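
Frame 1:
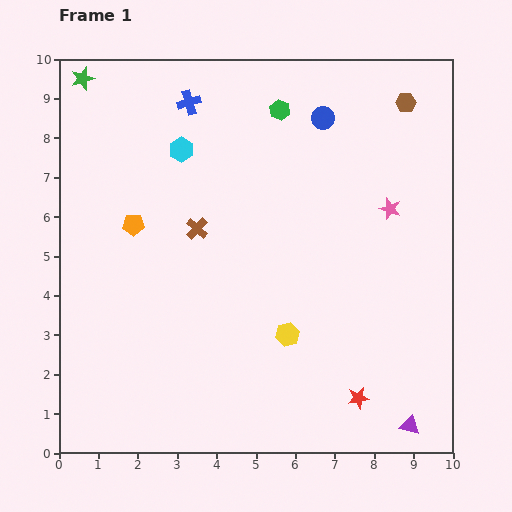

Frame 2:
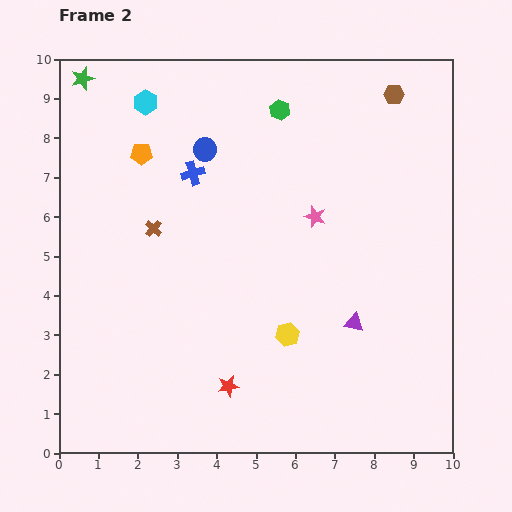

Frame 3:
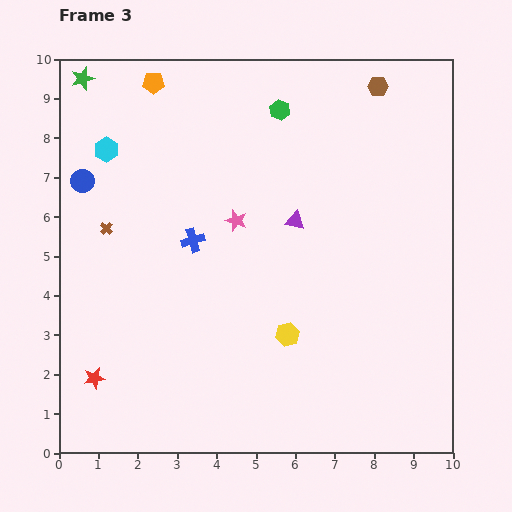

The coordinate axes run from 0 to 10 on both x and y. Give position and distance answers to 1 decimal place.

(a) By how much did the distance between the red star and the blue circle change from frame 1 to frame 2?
-1.2

Distance in frame 1: 7.2. Distance in frame 2: 6.0.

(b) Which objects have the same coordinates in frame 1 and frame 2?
the green star, the yellow hexagon, the green hexagon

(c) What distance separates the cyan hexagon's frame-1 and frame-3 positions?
1.9

The cyan hexagon moved from (3.1, 7.7) to (1.2, 7.7), a distance of √(1.9² + 0.0²) ≈ 1.9.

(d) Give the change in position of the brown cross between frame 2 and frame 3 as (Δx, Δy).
(-1.2, 0.0)

The brown cross was at (2.4, 5.7) in frame 2 and (1.2, 5.7) in frame 3.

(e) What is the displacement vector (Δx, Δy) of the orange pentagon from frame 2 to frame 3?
(0.3, 1.8)

The orange pentagon was at (2.1, 7.6) in frame 2 and (2.4, 9.4) in frame 3.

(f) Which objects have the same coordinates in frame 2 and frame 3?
the green star, the yellow hexagon, the green hexagon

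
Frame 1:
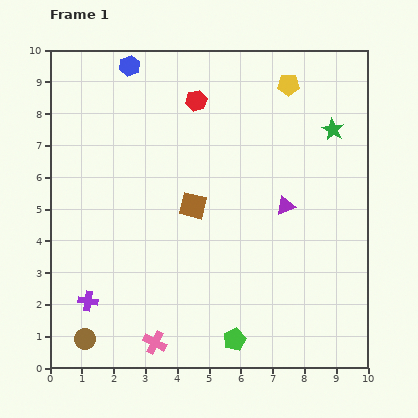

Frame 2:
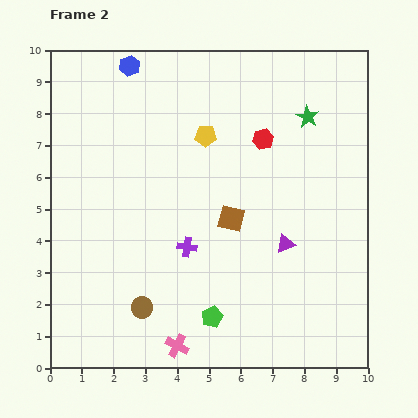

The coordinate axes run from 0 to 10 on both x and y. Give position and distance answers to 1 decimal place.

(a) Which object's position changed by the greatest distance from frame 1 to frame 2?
the purple cross

(moved 3.5; next 3.1)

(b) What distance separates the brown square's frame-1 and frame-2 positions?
1.3

The brown square moved from (4.5, 5.1) to (5.7, 4.7), a distance of √(1.2² + 0.4²) ≈ 1.3.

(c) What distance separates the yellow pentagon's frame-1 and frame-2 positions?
3.1

The yellow pentagon moved from (7.5, 8.9) to (4.9, 7.3), a distance of √(2.6² + 1.6²) ≈ 3.1.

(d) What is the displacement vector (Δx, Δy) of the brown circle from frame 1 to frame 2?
(1.8, 1.0)

The brown circle was at (1.1, 0.9) in frame 1 and (2.9, 1.9) in frame 2.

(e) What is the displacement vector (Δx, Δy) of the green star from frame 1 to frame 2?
(-0.8, 0.4)

The green star was at (8.9, 7.5) in frame 1 and (8.1, 7.9) in frame 2.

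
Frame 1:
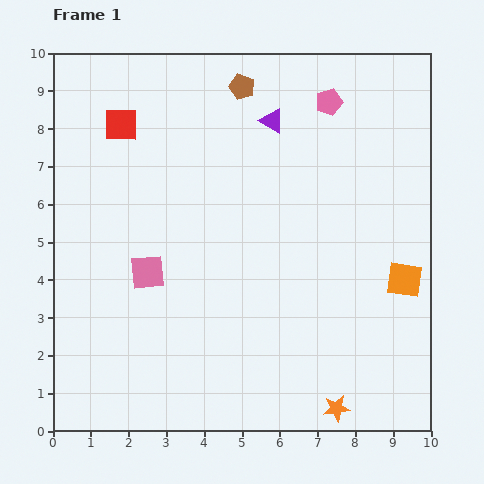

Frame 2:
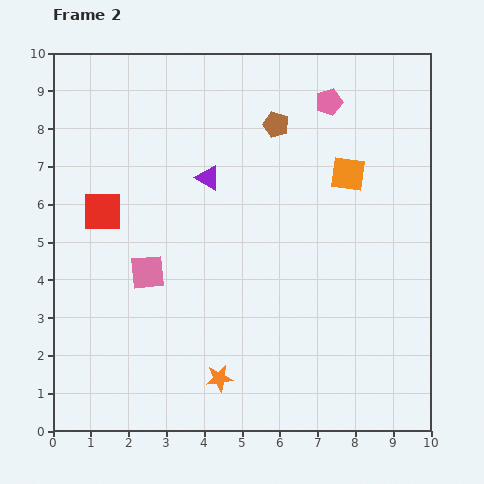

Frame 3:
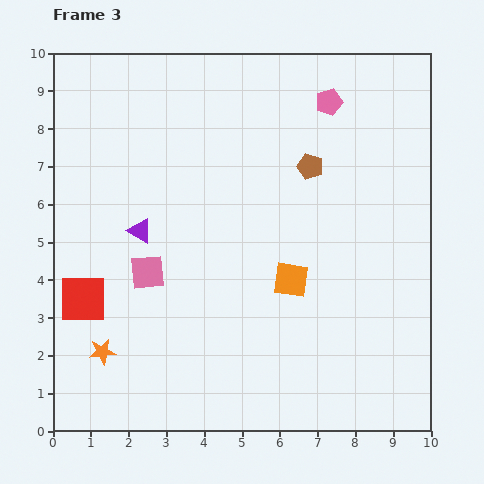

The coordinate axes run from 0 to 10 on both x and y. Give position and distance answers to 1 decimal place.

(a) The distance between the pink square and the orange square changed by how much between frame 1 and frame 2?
-0.9

Distance in frame 1: 6.8. Distance in frame 2: 5.9.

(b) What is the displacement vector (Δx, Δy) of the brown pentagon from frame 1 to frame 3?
(1.8, -2.1)

The brown pentagon was at (5.0, 9.1) in frame 1 and (6.8, 7.0) in frame 3.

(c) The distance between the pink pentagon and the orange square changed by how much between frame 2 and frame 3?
+2.8

Distance in frame 2: 2.0. Distance in frame 3: 4.8.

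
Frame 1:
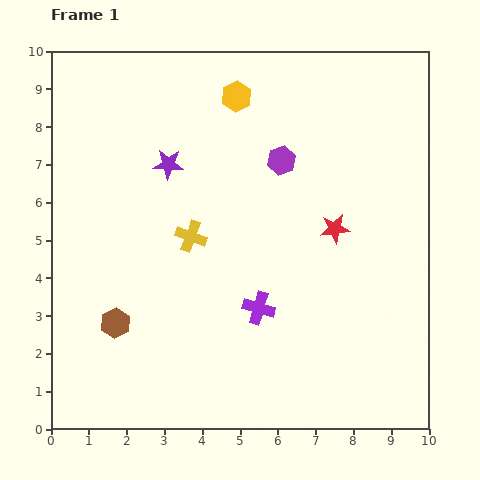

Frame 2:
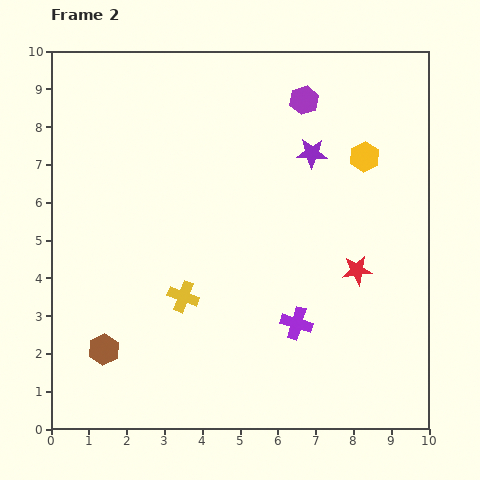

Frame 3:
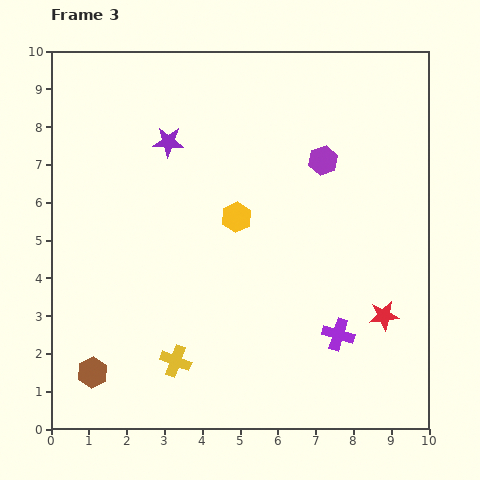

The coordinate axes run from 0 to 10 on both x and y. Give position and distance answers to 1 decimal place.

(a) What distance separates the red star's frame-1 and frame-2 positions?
1.3

The red star moved from (7.5, 5.3) to (8.1, 4.2), a distance of √(0.6² + 1.1²) ≈ 1.3.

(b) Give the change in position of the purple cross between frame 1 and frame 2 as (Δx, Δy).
(1.0, -0.4)

The purple cross was at (5.5, 3.2) in frame 1 and (6.5, 2.8) in frame 2.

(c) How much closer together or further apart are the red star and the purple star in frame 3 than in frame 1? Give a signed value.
+2.6

Distance in frame 1: 4.7. Distance in frame 3: 7.3.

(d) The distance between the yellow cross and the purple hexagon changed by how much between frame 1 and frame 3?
+3.5

Distance in frame 1: 3.1. Distance in frame 3: 6.6.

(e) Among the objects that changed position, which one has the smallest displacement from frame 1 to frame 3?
the purple star

(moved 0.6)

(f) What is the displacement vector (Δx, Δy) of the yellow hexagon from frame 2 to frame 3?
(-3.4, -1.6)

The yellow hexagon was at (8.3, 7.2) in frame 2 and (4.9, 5.6) in frame 3.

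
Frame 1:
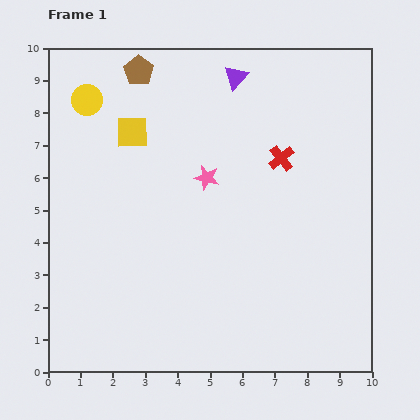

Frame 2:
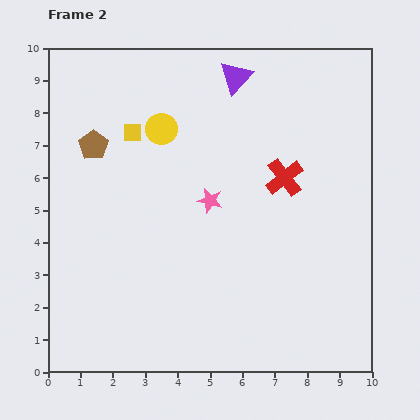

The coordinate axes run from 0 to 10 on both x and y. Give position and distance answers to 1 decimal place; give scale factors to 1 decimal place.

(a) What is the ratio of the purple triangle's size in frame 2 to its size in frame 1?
1.4×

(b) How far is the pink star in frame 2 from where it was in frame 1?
0.7

The pink star moved from (4.9, 6.0) to (5.0, 5.3), a distance of √(0.1² + 0.7²) ≈ 0.7.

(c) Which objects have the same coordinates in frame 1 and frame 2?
the yellow square, the purple triangle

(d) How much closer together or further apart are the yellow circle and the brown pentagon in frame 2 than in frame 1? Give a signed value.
+0.4

Distance in frame 1: 1.8. Distance in frame 2: 2.2.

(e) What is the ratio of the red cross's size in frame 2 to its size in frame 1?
1.4×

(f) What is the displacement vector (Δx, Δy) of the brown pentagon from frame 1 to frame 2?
(-1.4, -2.3)

The brown pentagon was at (2.8, 9.3) in frame 1 and (1.4, 7.0) in frame 2.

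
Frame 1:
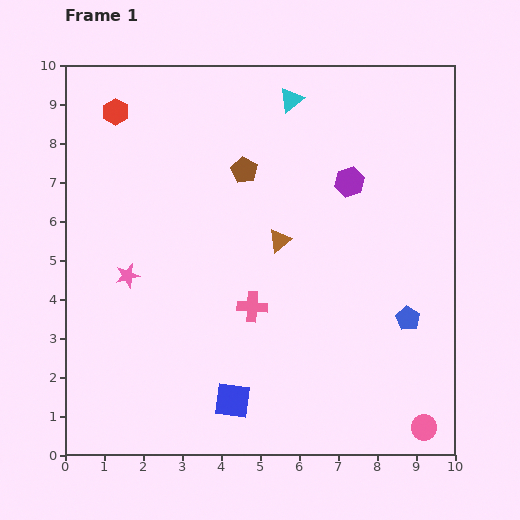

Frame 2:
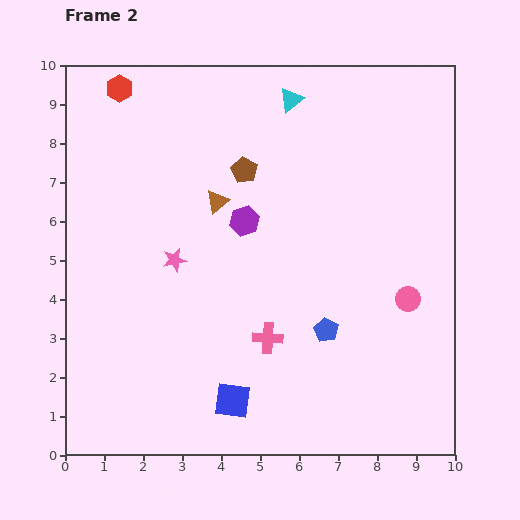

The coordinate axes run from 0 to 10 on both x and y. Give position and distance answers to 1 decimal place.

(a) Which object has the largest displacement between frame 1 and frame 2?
the pink circle

(moved 3.3; next 2.9)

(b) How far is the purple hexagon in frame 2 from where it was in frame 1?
2.9

The purple hexagon moved from (7.3, 7.0) to (4.6, 6.0), a distance of √(2.7² + 1.0²) ≈ 2.9.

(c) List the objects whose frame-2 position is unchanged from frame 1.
the brown pentagon, the blue square, the cyan triangle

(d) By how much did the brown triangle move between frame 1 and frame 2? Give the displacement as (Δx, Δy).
(-1.6, 1.0)

The brown triangle was at (5.5, 5.5) in frame 1 and (3.9, 6.5) in frame 2.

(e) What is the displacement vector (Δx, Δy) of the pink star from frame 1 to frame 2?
(1.2, 0.4)

The pink star was at (1.6, 4.6) in frame 1 and (2.8, 5.0) in frame 2.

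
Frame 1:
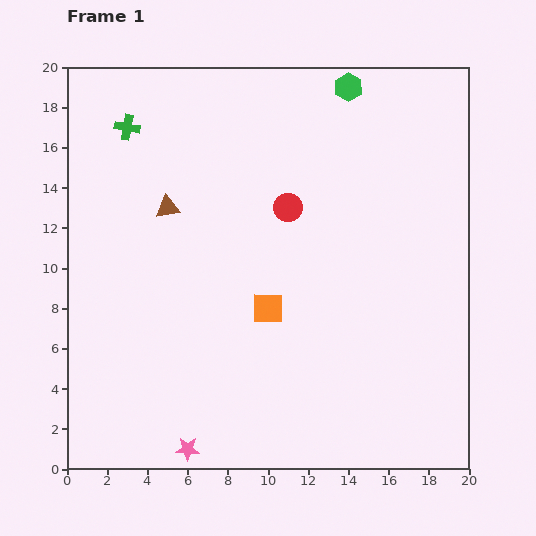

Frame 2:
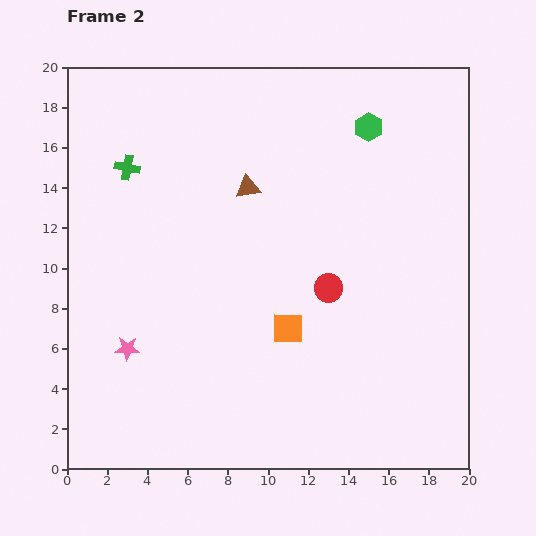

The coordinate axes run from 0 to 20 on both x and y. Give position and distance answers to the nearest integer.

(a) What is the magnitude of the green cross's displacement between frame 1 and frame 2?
2

The green cross moved from (3, 17) to (3, 15), a distance of √(0² + 2²) ≈ 2.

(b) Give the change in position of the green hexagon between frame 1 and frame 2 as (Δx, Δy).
(1, -2)

The green hexagon was at (14, 19) in frame 1 and (15, 17) in frame 2.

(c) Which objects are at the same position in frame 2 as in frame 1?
none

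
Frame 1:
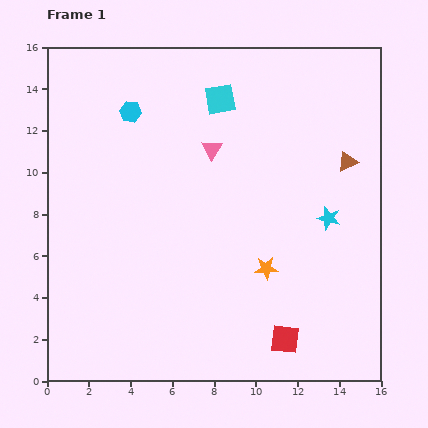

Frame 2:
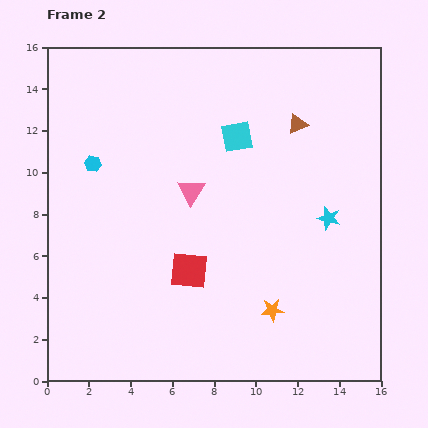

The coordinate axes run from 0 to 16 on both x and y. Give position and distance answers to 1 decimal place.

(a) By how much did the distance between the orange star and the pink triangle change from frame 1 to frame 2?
+0.6

Distance in frame 1: 6.3. Distance in frame 2: 6.9.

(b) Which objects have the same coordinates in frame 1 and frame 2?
the cyan star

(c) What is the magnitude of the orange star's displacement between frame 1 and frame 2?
2.0

The orange star moved from (10.5, 5.4) to (10.8, 3.4), a distance of √(0.3² + 2.0²) ≈ 2.0.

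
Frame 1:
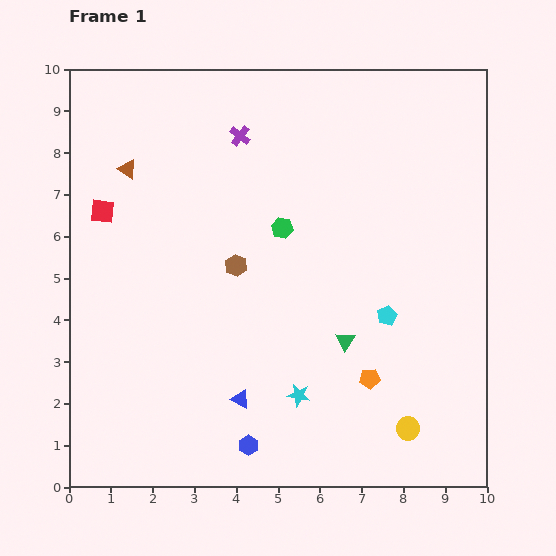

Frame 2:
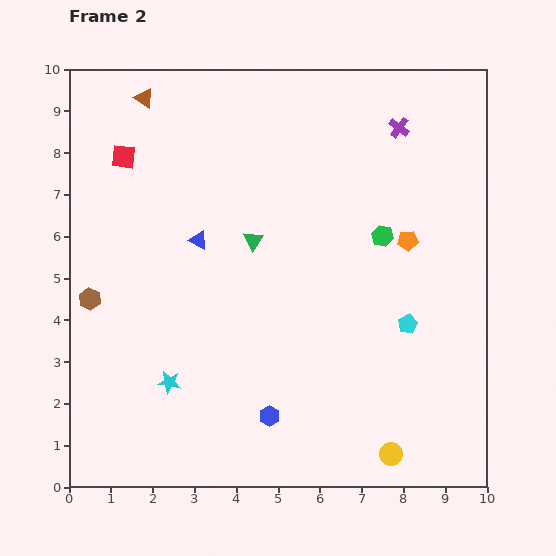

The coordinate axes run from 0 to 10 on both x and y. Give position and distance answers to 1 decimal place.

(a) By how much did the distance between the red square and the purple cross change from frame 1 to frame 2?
+2.8

Distance in frame 1: 3.8. Distance in frame 2: 6.6.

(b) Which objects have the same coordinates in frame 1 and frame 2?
none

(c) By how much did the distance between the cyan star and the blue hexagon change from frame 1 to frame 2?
+0.8

Distance in frame 1: 1.7. Distance in frame 2: 2.5.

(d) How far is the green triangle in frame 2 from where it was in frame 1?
3.3

The green triangle moved from (6.6, 3.5) to (4.4, 5.9), a distance of √(2.2² + 2.4²) ≈ 3.3.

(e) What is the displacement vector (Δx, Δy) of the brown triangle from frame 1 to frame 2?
(0.4, 1.7)

The brown triangle was at (1.4, 7.6) in frame 1 and (1.8, 9.3) in frame 2.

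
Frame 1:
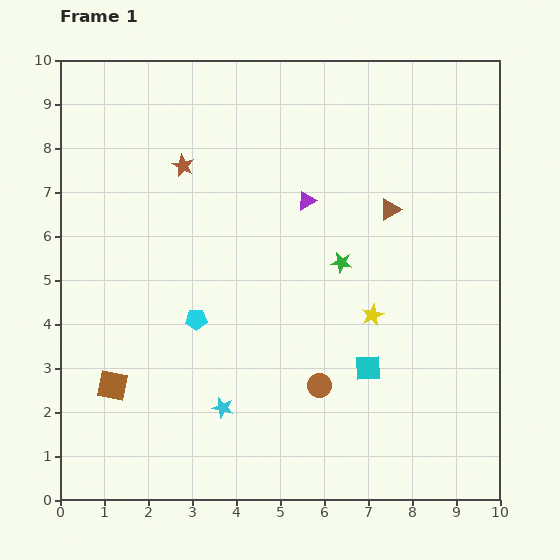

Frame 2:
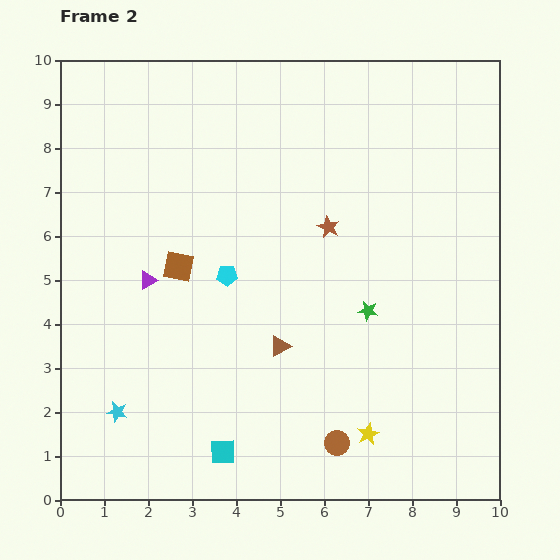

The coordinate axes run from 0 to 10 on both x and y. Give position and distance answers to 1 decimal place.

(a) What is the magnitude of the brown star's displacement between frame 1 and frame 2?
3.6

The brown star moved from (2.8, 7.6) to (6.1, 6.2), a distance of √(3.3² + 1.4²) ≈ 3.6.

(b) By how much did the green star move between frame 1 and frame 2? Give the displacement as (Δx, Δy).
(0.6, -1.1)

The green star was at (6.4, 5.4) in frame 1 and (7.0, 4.3) in frame 2.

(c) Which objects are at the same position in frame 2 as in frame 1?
none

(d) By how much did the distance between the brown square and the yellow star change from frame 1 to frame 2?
-0.4

Distance in frame 1: 6.1. Distance in frame 2: 5.7.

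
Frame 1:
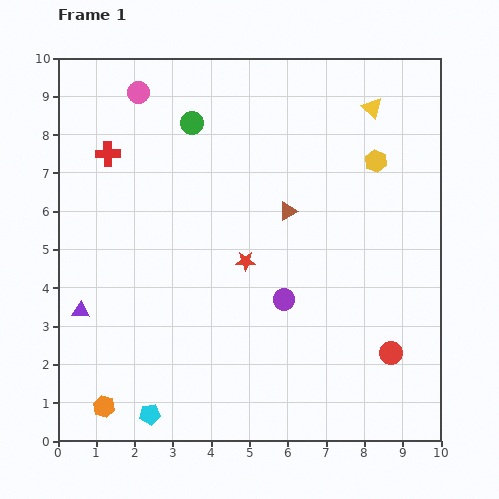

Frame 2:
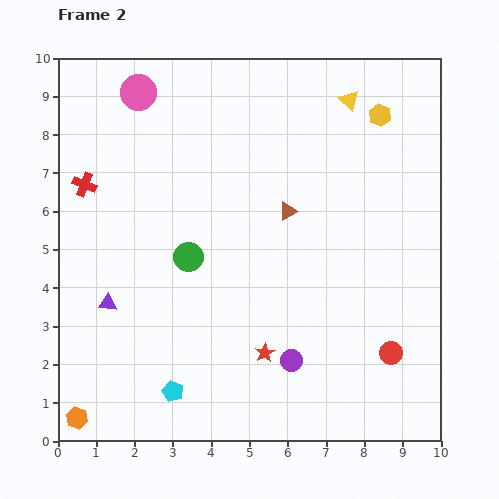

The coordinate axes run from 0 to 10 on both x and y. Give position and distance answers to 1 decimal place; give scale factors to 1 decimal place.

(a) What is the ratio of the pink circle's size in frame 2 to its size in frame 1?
1.7×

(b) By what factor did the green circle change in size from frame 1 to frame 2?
1.3×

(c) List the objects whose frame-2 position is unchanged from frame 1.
the brown triangle, the pink circle, the red circle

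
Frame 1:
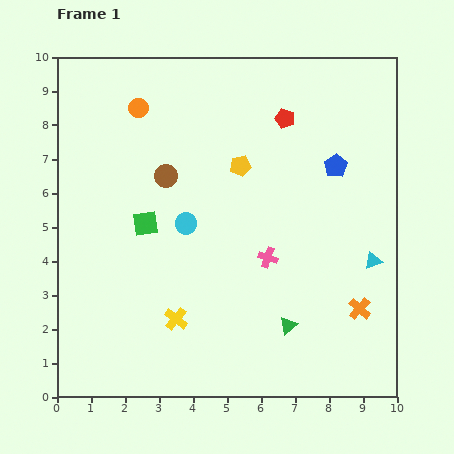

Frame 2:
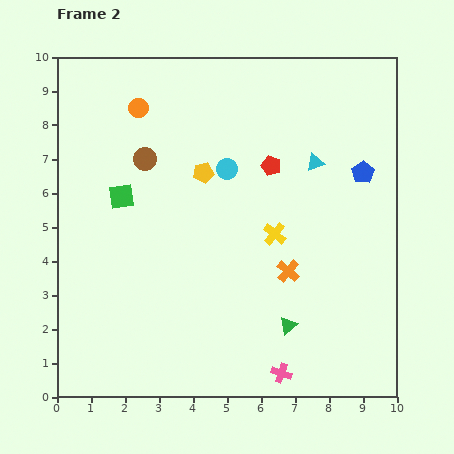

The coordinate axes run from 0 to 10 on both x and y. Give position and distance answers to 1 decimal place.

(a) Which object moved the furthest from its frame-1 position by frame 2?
the yellow cross

(moved 3.8; next 3.4)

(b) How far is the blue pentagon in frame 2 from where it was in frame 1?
0.8

The blue pentagon moved from (8.2, 6.8) to (9.0, 6.6), a distance of √(0.8² + 0.2²) ≈ 0.8.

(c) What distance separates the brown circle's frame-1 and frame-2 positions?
0.8

The brown circle moved from (3.2, 6.5) to (2.6, 7.0), a distance of √(0.6² + 0.5²) ≈ 0.8.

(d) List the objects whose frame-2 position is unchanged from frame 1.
the orange circle, the green triangle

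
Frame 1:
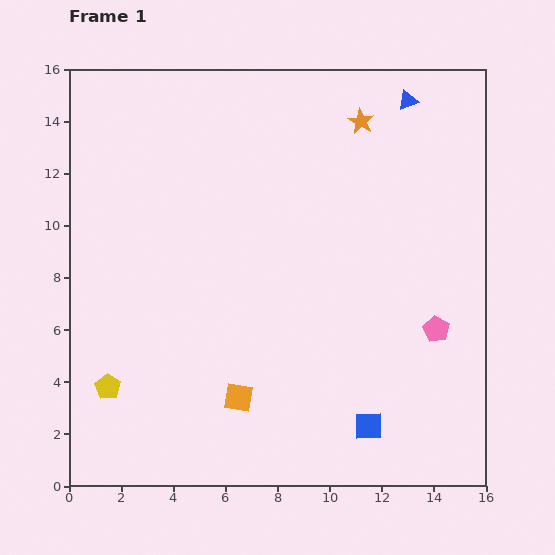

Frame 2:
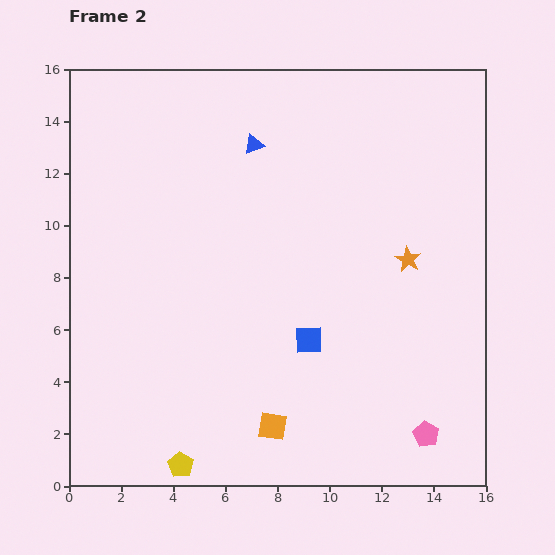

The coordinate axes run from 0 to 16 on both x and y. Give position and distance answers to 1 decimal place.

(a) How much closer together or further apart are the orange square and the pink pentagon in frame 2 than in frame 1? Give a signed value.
-2.1

Distance in frame 1: 8.0. Distance in frame 2: 5.9.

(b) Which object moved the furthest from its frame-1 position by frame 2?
the blue triangle

(moved 6.1; next 5.6)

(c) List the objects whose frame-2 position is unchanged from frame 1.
none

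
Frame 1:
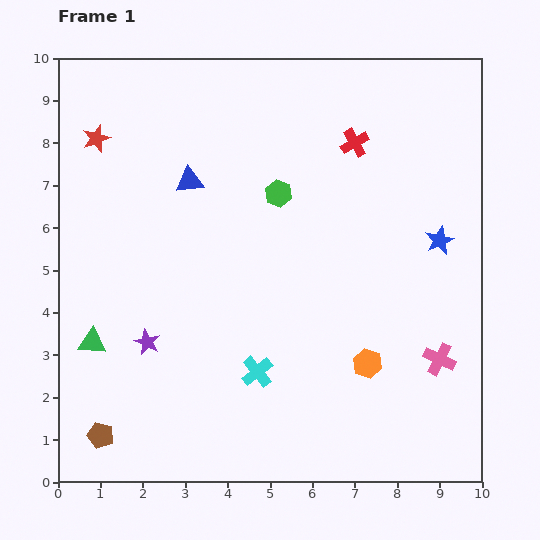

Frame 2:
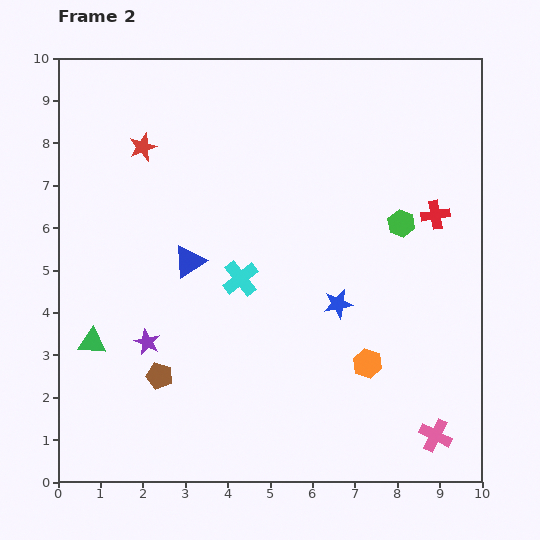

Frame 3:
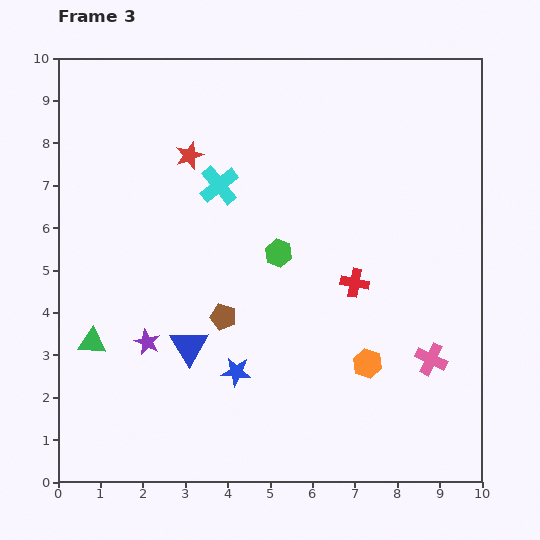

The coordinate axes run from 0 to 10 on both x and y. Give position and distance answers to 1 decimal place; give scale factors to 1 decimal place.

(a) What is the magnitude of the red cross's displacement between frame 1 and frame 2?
2.5

The red cross moved from (7.0, 8.0) to (8.9, 6.3), a distance of √(1.9² + 1.7²) ≈ 2.5.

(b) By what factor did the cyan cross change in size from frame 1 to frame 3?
1.3×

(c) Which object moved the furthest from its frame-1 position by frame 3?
the blue star

(moved 5.7; next 4.5)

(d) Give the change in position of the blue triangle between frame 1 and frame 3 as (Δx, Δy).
(0.0, -3.9)

The blue triangle was at (3.1, 7.1) in frame 1 and (3.1, 3.2) in frame 3.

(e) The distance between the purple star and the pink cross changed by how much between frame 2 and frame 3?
-0.4

Distance in frame 2: 7.1. Distance in frame 3: 6.7.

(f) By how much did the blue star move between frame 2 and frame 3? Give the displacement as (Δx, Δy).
(-2.4, -1.6)

The blue star was at (6.6, 4.2) in frame 2 and (4.2, 2.6) in frame 3.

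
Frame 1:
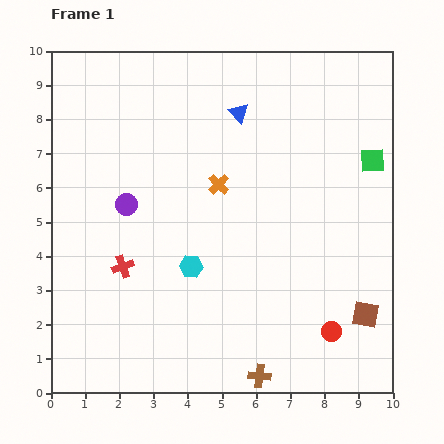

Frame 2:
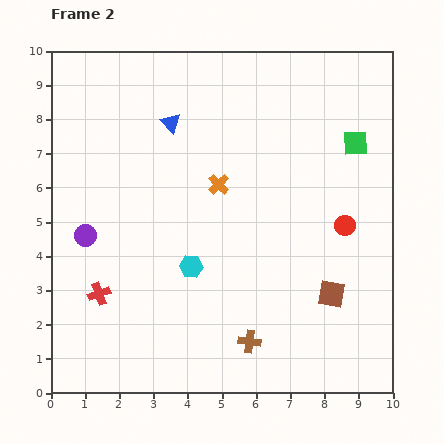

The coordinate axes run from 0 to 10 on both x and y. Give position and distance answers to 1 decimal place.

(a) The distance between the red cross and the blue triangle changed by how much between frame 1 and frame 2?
-0.2

Distance in frame 1: 5.6. Distance in frame 2: 5.4.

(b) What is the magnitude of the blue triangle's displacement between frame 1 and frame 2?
2.0

The blue triangle moved from (5.5, 8.2) to (3.5, 7.9), a distance of √(2.0² + 0.3²) ≈ 2.0.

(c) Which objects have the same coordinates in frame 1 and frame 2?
the orange cross, the cyan hexagon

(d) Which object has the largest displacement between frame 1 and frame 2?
the red circle

(moved 3.1; next 2.0)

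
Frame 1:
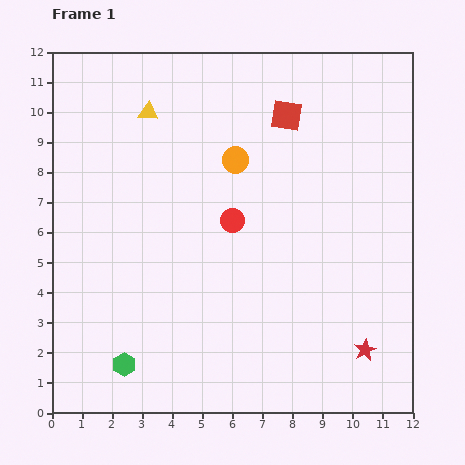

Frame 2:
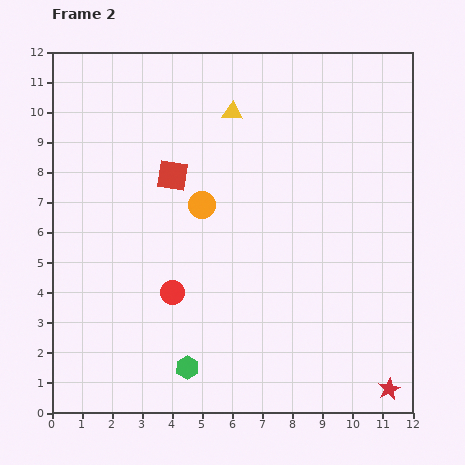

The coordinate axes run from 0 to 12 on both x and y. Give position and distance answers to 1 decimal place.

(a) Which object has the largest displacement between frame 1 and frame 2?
the red square

(moved 4.3; next 3.1)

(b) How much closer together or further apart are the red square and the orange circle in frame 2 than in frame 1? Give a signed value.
-0.9

Distance in frame 1: 2.3. Distance in frame 2: 1.4.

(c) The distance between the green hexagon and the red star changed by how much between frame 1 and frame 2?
-1.3

Distance in frame 1: 8.0. Distance in frame 2: 6.7.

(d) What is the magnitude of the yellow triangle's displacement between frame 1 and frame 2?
2.8

The yellow triangle moved from (3.2, 10.0) to (6.0, 10.0), a distance of √(2.8² + 0.0²) ≈ 2.8.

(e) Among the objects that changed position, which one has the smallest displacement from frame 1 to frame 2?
the red star

(moved 1.5)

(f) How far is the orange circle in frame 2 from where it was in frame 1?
1.9

The orange circle moved from (6.1, 8.4) to (5.0, 6.9), a distance of √(1.1² + 1.5²) ≈ 1.9.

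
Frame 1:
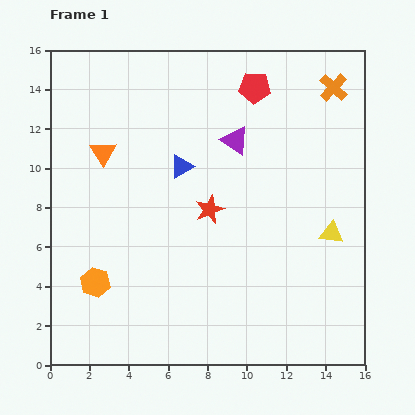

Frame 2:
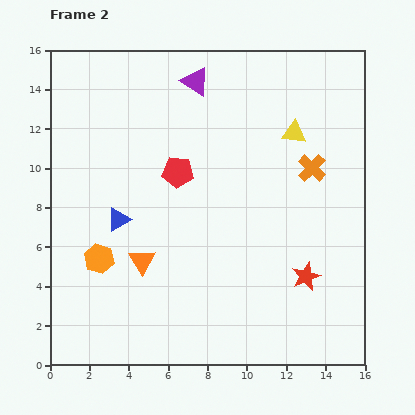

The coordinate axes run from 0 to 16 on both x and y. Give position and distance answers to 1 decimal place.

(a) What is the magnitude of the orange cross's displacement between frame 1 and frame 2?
4.2

The orange cross moved from (14.4, 14.1) to (13.3, 10.0), a distance of √(1.1² + 4.1²) ≈ 4.2.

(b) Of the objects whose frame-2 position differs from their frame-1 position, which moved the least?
the orange hexagon

(moved 1.2)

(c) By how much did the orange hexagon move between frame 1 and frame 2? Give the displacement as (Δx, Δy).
(0.2, 1.2)

The orange hexagon was at (2.3, 4.2) in frame 1 and (2.5, 5.4) in frame 2.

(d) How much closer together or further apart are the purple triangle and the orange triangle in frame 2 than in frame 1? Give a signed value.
+2.8

Distance in frame 1: 6.7. Distance in frame 2: 9.5.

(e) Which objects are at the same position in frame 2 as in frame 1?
none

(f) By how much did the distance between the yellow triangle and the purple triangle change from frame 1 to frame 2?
-1.2

Distance in frame 1: 6.8. Distance in frame 2: 5.6.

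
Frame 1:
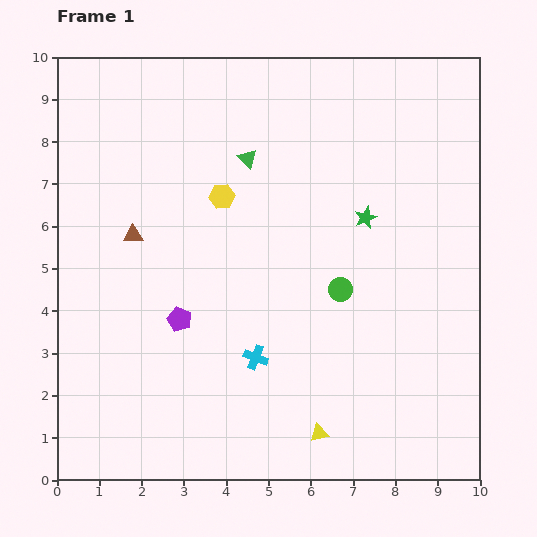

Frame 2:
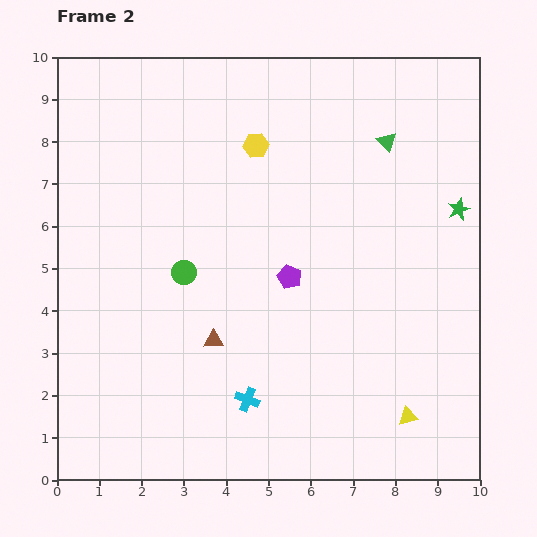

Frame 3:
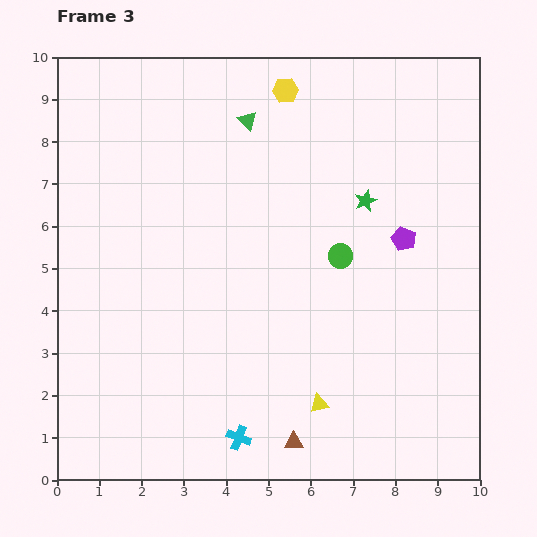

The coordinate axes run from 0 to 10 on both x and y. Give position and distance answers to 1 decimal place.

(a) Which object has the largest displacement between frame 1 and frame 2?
the green circle

(moved 3.7; next 3.3)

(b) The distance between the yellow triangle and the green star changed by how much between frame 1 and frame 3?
-0.3

Distance in frame 1: 5.2. Distance in frame 3: 4.9.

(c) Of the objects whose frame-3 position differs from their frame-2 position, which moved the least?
the cyan cross

(moved 0.9)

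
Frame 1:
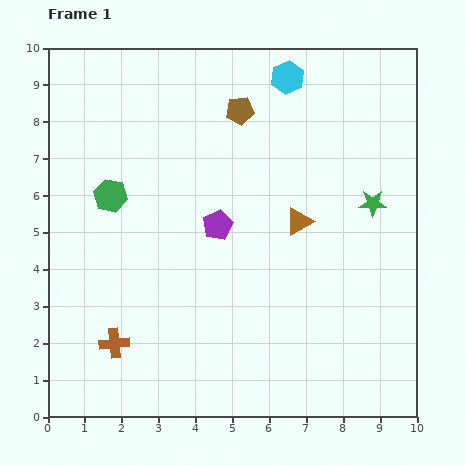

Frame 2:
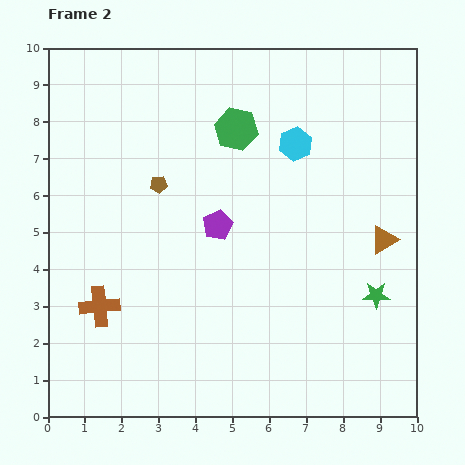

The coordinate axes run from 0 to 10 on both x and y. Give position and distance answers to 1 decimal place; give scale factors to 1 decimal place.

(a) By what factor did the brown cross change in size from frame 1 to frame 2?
1.4×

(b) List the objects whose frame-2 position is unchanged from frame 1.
the purple pentagon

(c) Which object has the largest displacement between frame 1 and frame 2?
the green hexagon

(moved 3.8; next 3.0)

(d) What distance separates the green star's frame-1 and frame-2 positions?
2.5

The green star moved from (8.8, 5.8) to (8.9, 3.3), a distance of √(0.1² + 2.5²) ≈ 2.5.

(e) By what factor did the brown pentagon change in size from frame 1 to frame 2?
0.6×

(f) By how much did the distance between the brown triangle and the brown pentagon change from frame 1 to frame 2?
+2.9

Distance in frame 1: 3.4. Distance in frame 2: 6.3.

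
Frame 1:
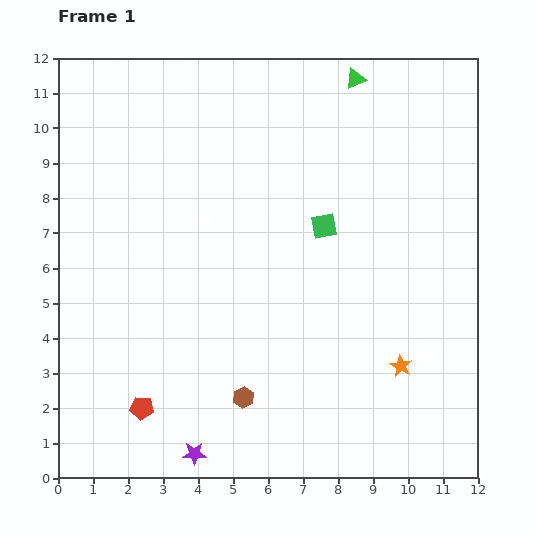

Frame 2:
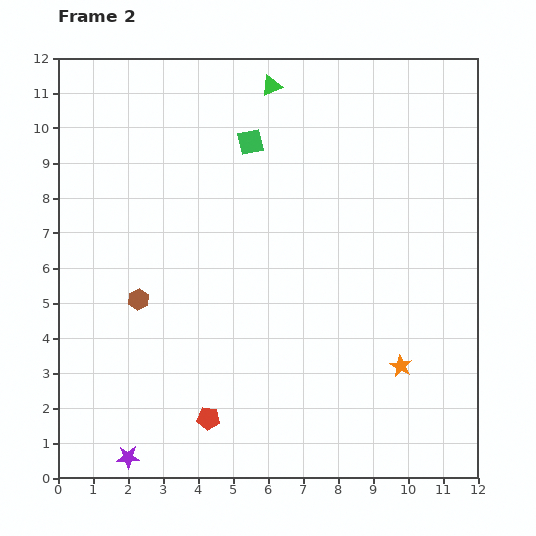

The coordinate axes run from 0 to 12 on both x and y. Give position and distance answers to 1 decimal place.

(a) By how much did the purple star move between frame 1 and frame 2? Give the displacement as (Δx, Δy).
(-1.9, -0.1)

The purple star was at (3.9, 0.7) in frame 1 and (2.0, 0.6) in frame 2.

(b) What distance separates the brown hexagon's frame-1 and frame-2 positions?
4.1

The brown hexagon moved from (5.3, 2.3) to (2.3, 5.1), a distance of √(3.0² + 2.8²) ≈ 4.1.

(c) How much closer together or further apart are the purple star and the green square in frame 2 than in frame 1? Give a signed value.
+2.2

Distance in frame 1: 7.5. Distance in frame 2: 9.7.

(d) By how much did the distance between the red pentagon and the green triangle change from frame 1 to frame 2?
-1.5

Distance in frame 1: 11.2. Distance in frame 2: 9.7.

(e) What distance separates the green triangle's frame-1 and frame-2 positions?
2.4

The green triangle moved from (8.5, 11.4) to (6.1, 11.2), a distance of √(2.4² + 0.2²) ≈ 2.4.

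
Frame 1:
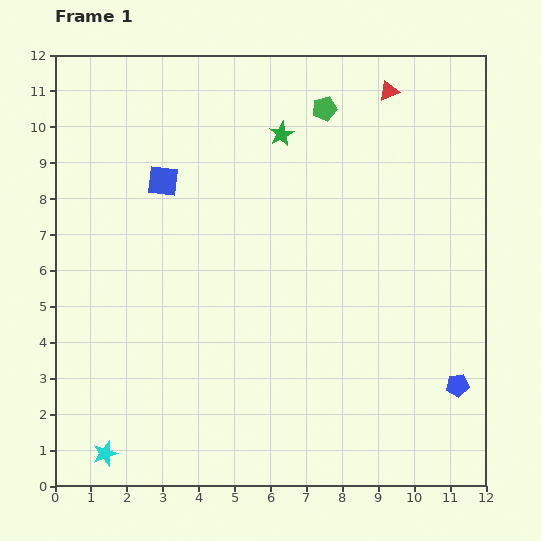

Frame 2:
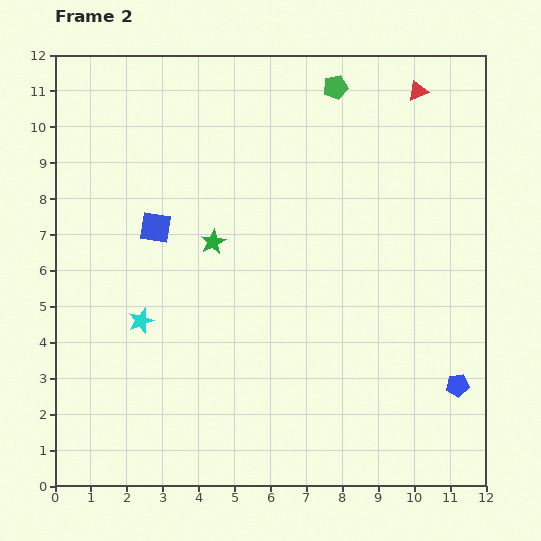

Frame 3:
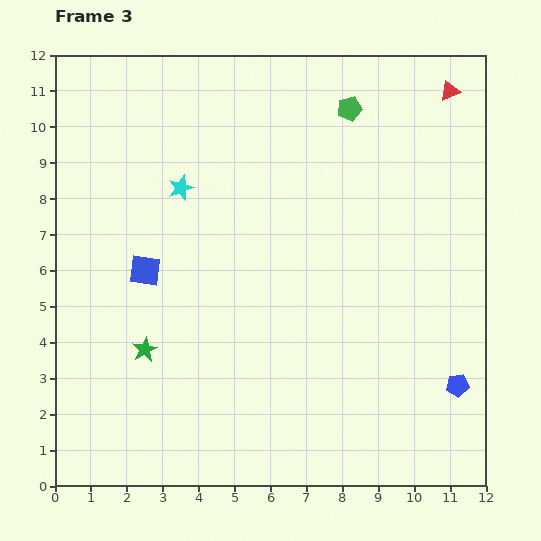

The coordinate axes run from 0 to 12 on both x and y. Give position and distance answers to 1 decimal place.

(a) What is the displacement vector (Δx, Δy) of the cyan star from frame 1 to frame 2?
(1.0, 3.7)

The cyan star was at (1.4, 0.9) in frame 1 and (2.4, 4.6) in frame 2.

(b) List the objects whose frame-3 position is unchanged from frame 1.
the blue pentagon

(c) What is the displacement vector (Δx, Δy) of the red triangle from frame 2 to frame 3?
(0.9, 0.0)

The red triangle was at (10.1, 11.0) in frame 2 and (11.0, 11.0) in frame 3.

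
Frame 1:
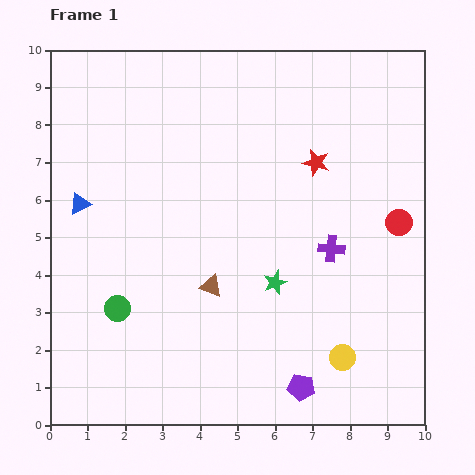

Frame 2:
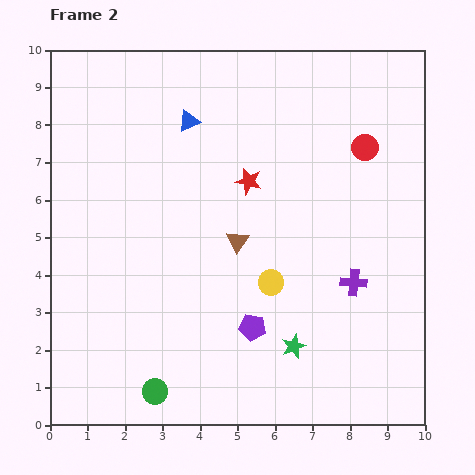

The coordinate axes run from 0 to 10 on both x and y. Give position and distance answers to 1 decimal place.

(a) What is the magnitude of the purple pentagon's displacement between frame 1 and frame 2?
2.1

The purple pentagon moved from (6.7, 1.0) to (5.4, 2.6), a distance of √(1.3² + 1.6²) ≈ 2.1.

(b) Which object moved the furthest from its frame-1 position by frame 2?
the blue triangle

(moved 3.6; next 2.8)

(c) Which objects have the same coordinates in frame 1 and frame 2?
none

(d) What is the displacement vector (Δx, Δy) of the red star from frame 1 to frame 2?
(-1.8, -0.5)

The red star was at (7.1, 7.0) in frame 1 and (5.3, 6.5) in frame 2.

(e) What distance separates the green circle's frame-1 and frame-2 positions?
2.4

The green circle moved from (1.8, 3.1) to (2.8, 0.9), a distance of √(1.0² + 2.2²) ≈ 2.4.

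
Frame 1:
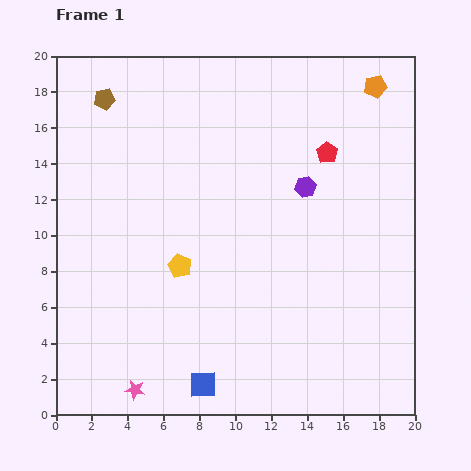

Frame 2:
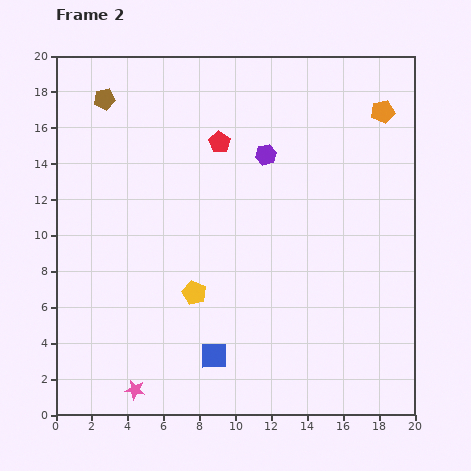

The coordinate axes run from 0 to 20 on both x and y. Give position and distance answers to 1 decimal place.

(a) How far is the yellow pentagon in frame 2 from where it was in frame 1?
1.7

The yellow pentagon moved from (6.9, 8.3) to (7.7, 6.8), a distance of √(0.8² + 1.5²) ≈ 1.7.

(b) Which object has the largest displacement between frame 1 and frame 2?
the red pentagon

(moved 6.0; next 2.8)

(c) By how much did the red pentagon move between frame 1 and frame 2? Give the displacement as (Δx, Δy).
(-6.0, 0.6)

The red pentagon was at (15.1, 14.6) in frame 1 and (9.1, 15.2) in frame 2.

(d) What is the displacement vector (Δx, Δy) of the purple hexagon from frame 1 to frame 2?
(-2.2, 1.8)

The purple hexagon was at (13.9, 12.7) in frame 1 and (11.7, 14.5) in frame 2.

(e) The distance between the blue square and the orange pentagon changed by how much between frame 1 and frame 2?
-2.7

Distance in frame 1: 19.2. Distance in frame 2: 16.5.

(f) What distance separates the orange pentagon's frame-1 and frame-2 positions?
1.5

The orange pentagon moved from (17.8, 18.3) to (18.2, 16.9), a distance of √(0.4² + 1.4²) ≈ 1.5.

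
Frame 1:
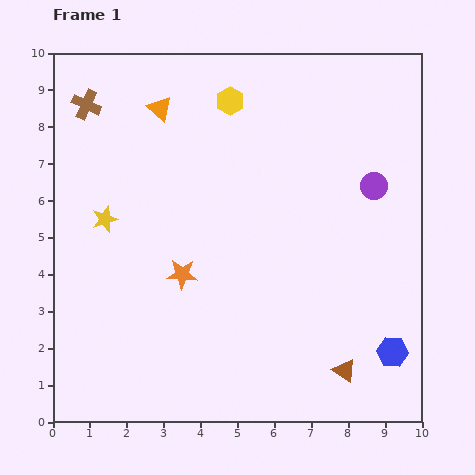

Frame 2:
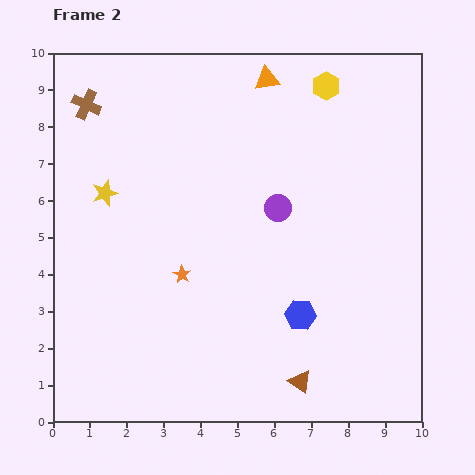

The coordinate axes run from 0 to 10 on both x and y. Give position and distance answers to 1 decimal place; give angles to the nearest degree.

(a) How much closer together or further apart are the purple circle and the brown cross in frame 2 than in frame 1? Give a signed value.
-2.2

Distance in frame 1: 8.1. Distance in frame 2: 5.9.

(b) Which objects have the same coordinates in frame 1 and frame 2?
the orange star, the brown cross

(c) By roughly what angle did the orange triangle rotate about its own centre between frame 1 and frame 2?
49° counter-clockwise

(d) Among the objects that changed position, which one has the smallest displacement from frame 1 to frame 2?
the yellow star

(moved 0.7)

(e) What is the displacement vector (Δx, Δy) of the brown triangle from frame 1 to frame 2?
(-1.2, -0.3)

The brown triangle was at (7.9, 1.4) in frame 1 and (6.7, 1.1) in frame 2.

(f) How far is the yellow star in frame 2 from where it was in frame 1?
0.7

The yellow star moved from (1.4, 5.5) to (1.4, 6.2), a distance of √(0.0² + 0.7²) ≈ 0.7.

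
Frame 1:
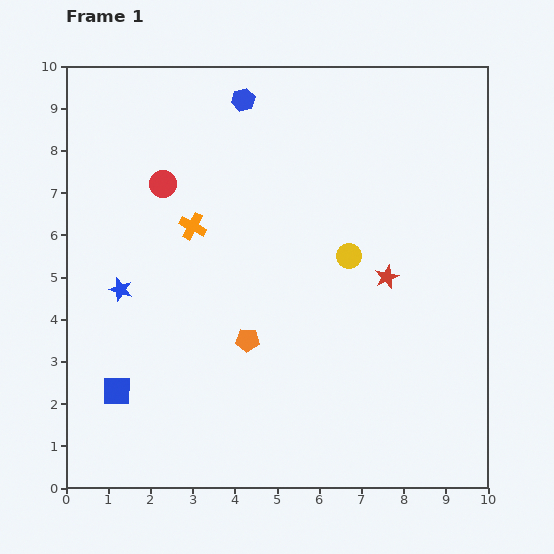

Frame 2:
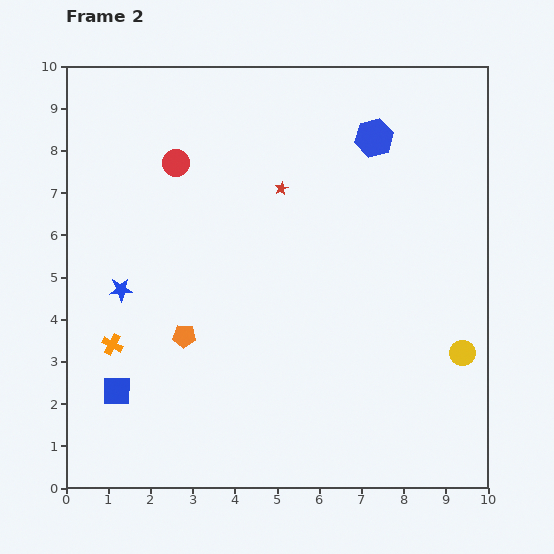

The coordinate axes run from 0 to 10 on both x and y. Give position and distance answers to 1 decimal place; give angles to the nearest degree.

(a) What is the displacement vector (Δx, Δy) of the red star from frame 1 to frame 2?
(-2.5, 2.1)

The red star was at (7.6, 5.0) in frame 1 and (5.1, 7.1) in frame 2.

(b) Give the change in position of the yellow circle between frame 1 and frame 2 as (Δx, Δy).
(2.7, -2.3)

The yellow circle was at (6.7, 5.5) in frame 1 and (9.4, 3.2) in frame 2.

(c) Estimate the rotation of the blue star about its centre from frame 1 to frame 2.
21° counter-clockwise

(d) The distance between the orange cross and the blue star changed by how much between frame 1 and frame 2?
-1.0

Distance in frame 1: 2.3. Distance in frame 2: 1.3.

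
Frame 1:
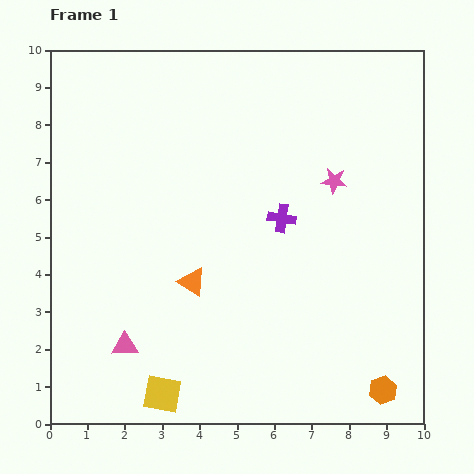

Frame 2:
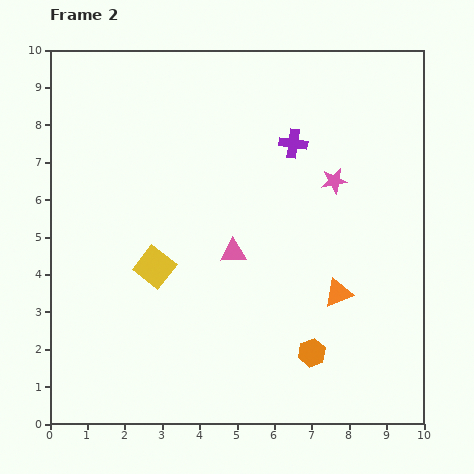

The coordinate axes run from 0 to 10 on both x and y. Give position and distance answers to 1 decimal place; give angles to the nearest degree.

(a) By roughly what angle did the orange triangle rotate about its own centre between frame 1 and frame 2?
53° counter-clockwise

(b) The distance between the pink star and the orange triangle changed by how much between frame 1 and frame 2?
-1.7

Distance in frame 1: 4.7. Distance in frame 2: 3.0.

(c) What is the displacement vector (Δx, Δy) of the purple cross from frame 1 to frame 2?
(0.3, 2.0)

The purple cross was at (6.2, 5.5) in frame 1 and (6.5, 7.5) in frame 2.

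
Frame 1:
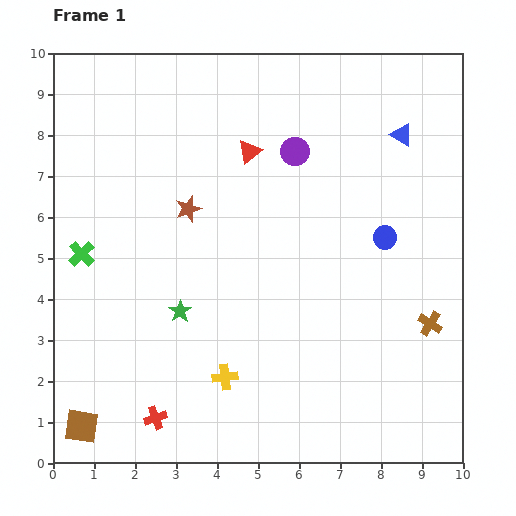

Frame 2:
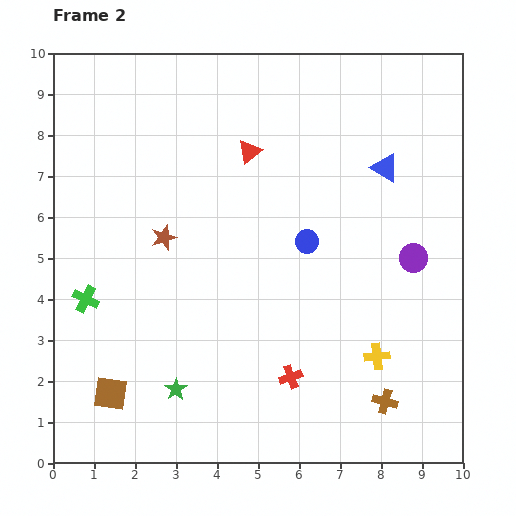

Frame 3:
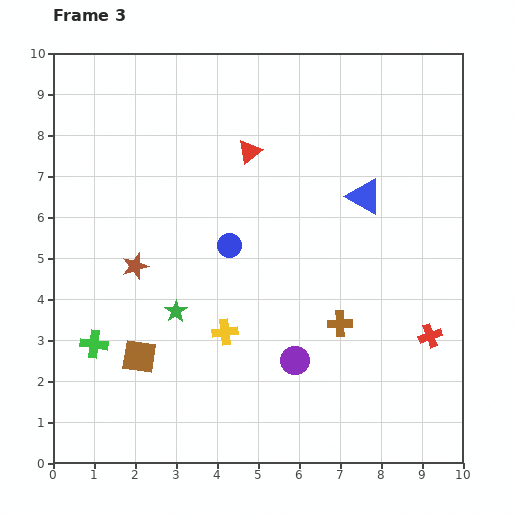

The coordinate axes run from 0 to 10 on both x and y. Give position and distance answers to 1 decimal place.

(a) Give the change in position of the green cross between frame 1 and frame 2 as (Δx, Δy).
(0.1, -1.1)

The green cross was at (0.7, 5.1) in frame 1 and (0.8, 4.0) in frame 2.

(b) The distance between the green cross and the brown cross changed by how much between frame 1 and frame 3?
-2.7

Distance in frame 1: 8.7. Distance in frame 3: 6.0.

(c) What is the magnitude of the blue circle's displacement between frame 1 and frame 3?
3.8

The blue circle moved from (8.1, 5.5) to (4.3, 5.3), a distance of √(3.8² + 0.2²) ≈ 3.8.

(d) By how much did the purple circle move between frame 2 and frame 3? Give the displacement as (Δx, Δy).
(-2.9, -2.5)

The purple circle was at (8.8, 5.0) in frame 2 and (5.9, 2.5) in frame 3.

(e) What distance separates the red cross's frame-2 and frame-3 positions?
3.5

The red cross moved from (5.8, 2.1) to (9.2, 3.1), a distance of √(3.4² + 1.0²) ≈ 3.5.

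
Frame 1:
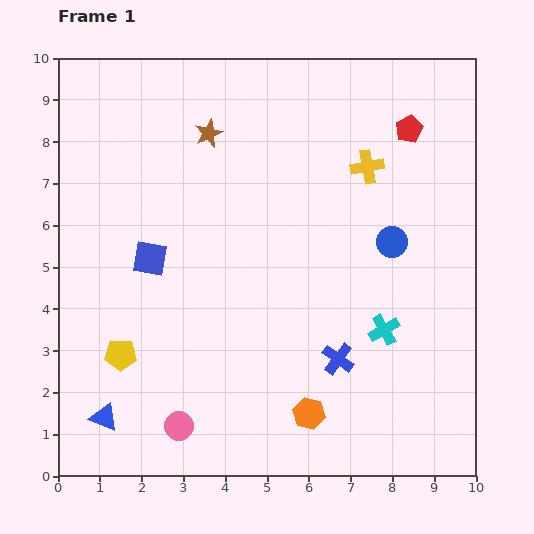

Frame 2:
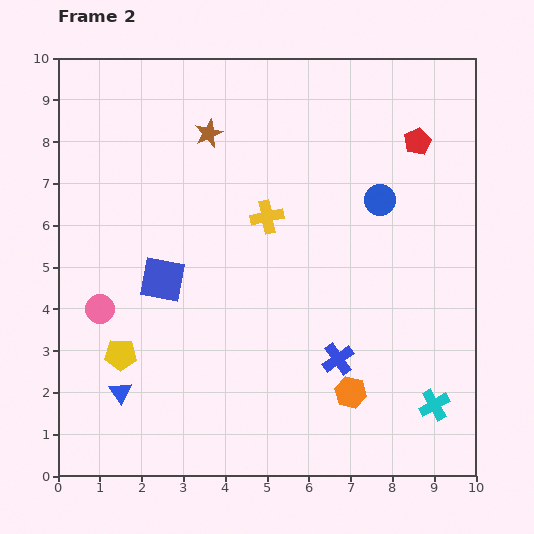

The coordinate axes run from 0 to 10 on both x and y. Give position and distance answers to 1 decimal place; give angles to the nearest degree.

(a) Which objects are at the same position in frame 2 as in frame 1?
the yellow pentagon, the brown star, the blue cross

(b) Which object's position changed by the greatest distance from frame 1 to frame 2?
the pink circle

(moved 3.4; next 2.7)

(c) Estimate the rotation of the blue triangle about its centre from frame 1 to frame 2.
33° clockwise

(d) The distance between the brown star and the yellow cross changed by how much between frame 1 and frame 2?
-1.5

Distance in frame 1: 3.9. Distance in frame 2: 2.4.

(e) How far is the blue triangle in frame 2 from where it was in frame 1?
0.7

The blue triangle moved from (1.1, 1.4) to (1.5, 2.0), a distance of √(0.4² + 0.6²) ≈ 0.7.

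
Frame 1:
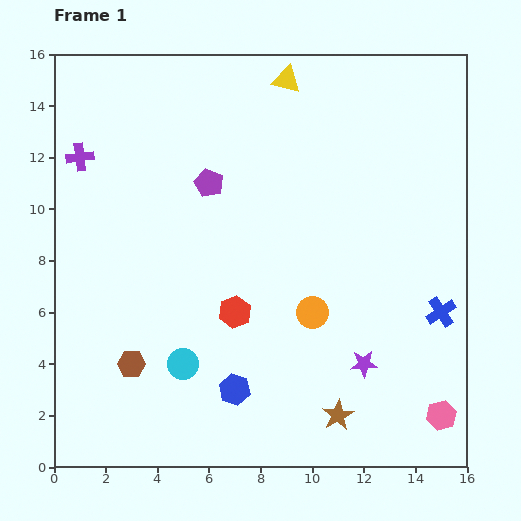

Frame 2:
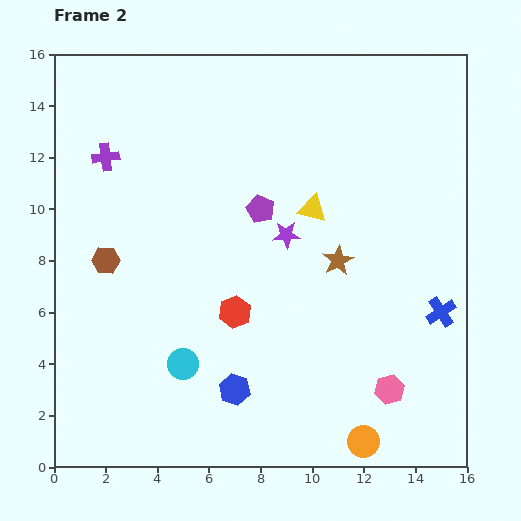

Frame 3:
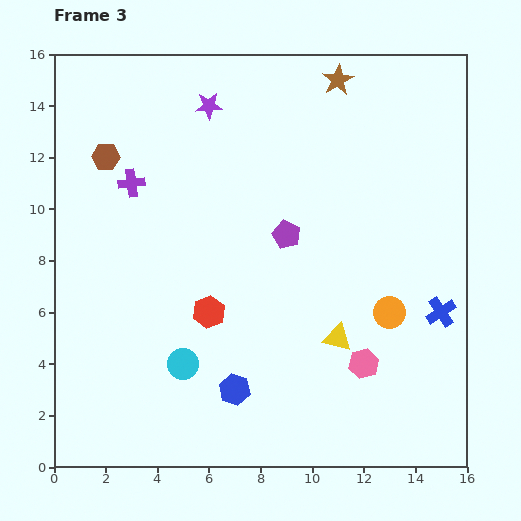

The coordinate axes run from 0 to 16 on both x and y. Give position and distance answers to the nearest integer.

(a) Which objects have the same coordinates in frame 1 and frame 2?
the blue hexagon, the cyan circle, the red hexagon, the blue cross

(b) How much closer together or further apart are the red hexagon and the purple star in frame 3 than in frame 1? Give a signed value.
+3

Distance in frame 1: 5. Distance in frame 3: 8.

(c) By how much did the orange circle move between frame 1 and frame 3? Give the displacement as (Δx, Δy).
(3, 0)

The orange circle was at (10, 6) in frame 1 and (13, 6) in frame 3.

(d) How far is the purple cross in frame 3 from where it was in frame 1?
2

The purple cross moved from (1, 12) to (3, 11), a distance of √(2² + 1²) ≈ 2.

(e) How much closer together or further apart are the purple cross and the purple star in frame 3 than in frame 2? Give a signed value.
-4

Distance in frame 2: 8. Distance in frame 3: 4.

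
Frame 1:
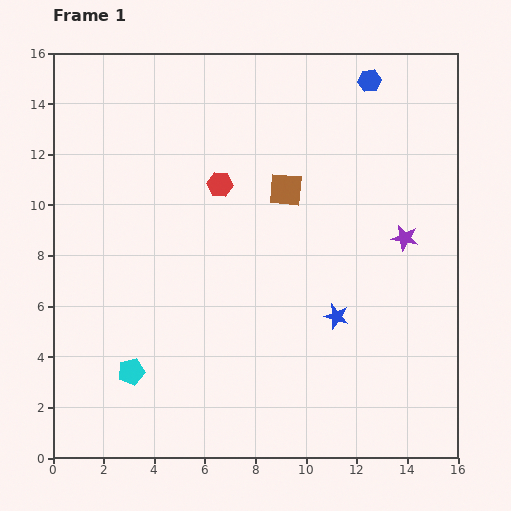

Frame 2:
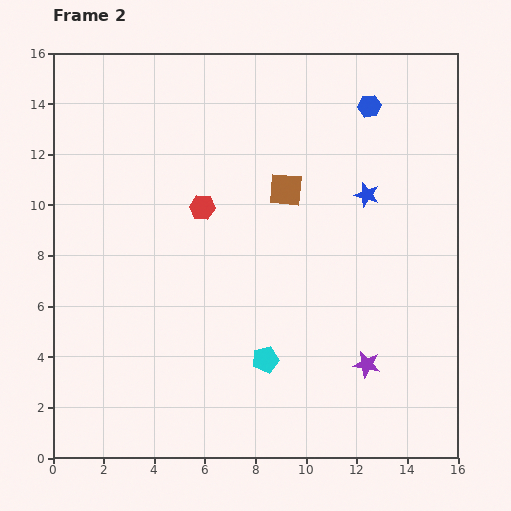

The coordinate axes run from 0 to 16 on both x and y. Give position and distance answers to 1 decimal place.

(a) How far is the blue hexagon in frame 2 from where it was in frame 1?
1.0

The blue hexagon moved from (12.5, 14.9) to (12.5, 13.9), a distance of √(0.0² + 1.0²) ≈ 1.0.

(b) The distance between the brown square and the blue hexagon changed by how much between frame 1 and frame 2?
-0.7

Distance in frame 1: 5.4. Distance in frame 2: 4.7.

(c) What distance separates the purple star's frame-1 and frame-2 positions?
5.2

The purple star moved from (13.9, 8.7) to (12.4, 3.7), a distance of √(1.5² + 5.0²) ≈ 5.2.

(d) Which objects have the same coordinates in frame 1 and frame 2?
the brown square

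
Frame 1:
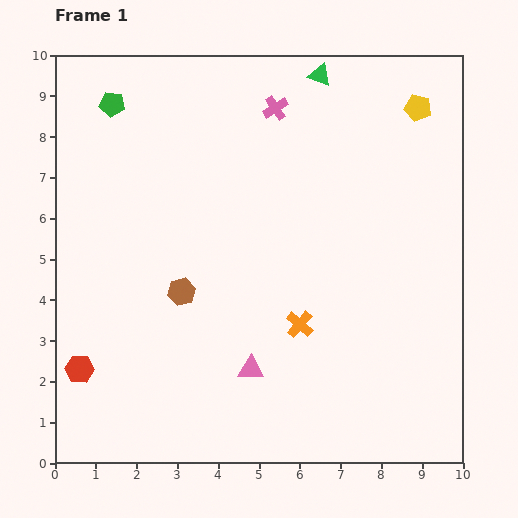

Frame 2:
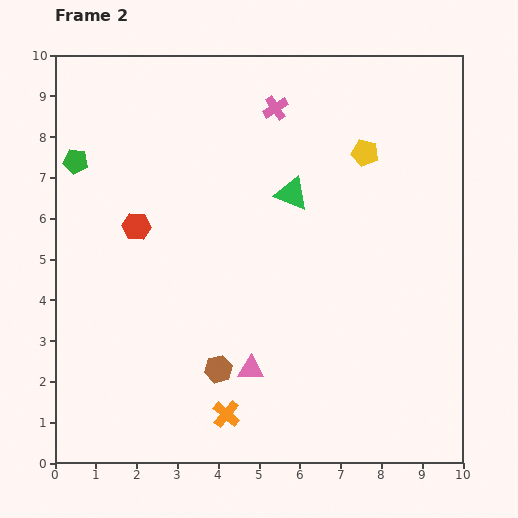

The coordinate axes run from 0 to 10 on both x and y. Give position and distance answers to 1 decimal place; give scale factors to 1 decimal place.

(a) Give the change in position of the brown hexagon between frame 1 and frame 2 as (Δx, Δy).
(0.9, -1.9)

The brown hexagon was at (3.1, 4.2) in frame 1 and (4.0, 2.3) in frame 2.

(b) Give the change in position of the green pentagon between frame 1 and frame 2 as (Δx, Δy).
(-0.9, -1.4)

The green pentagon was at (1.4, 8.8) in frame 1 and (0.5, 7.4) in frame 2.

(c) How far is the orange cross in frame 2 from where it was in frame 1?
2.8

The orange cross moved from (6.0, 3.4) to (4.2, 1.2), a distance of √(1.8² + 2.2²) ≈ 2.8.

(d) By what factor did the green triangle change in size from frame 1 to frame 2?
1.5×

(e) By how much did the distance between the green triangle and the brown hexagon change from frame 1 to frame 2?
-1.6

Distance in frame 1: 6.3. Distance in frame 2: 4.7.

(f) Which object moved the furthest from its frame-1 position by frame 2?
the red hexagon

(moved 3.8; next 3.0)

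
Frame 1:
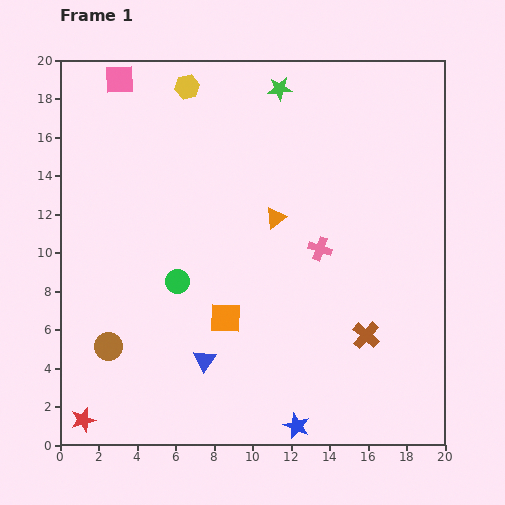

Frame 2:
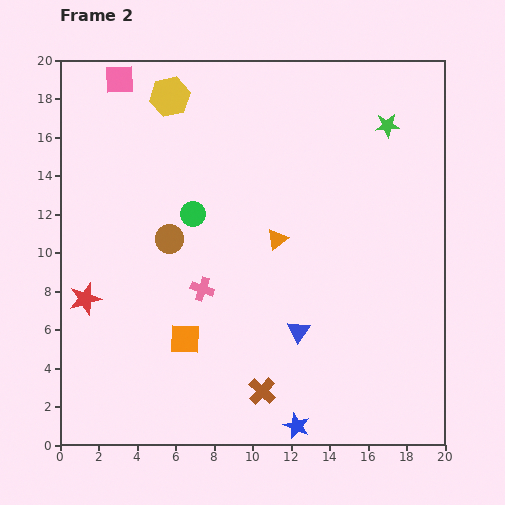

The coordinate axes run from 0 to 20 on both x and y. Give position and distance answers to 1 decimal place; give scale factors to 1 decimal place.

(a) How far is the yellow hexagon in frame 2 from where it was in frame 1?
1.0

The yellow hexagon moved from (6.6, 18.6) to (5.7, 18.1), a distance of √(0.9² + 0.5²) ≈ 1.0.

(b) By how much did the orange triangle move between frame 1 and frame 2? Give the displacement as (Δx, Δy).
(0.1, -1.1)

The orange triangle was at (11.2, 11.8) in frame 1 and (11.3, 10.7) in frame 2.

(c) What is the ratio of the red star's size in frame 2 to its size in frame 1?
1.3×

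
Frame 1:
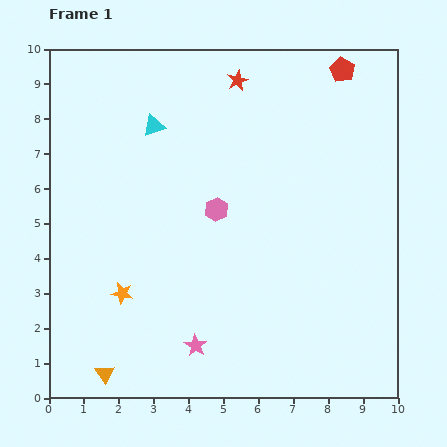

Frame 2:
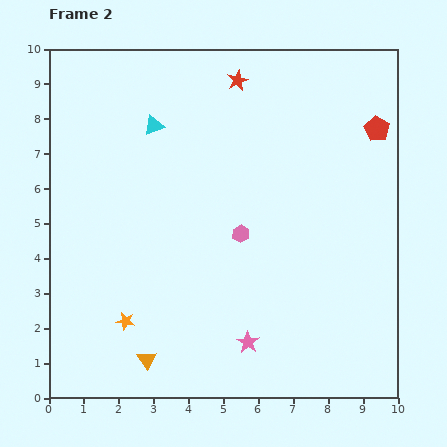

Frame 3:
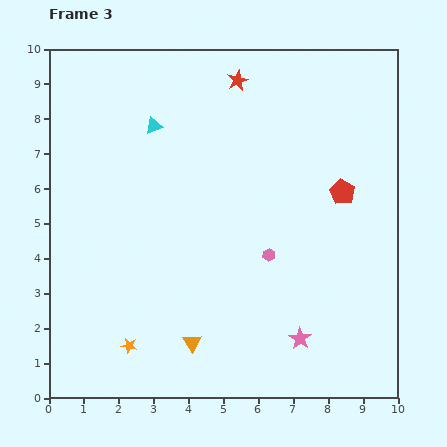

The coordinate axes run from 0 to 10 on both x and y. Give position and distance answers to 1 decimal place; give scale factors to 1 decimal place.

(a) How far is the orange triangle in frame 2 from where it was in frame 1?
1.3

The orange triangle moved from (1.6, 0.7) to (2.8, 1.1), a distance of √(1.2² + 0.4²) ≈ 1.3.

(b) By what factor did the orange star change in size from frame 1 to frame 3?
0.7×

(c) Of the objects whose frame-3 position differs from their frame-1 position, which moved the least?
the orange star

(moved 1.5)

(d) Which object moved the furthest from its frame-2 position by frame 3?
the red pentagon

(moved 2.1; next 1.5)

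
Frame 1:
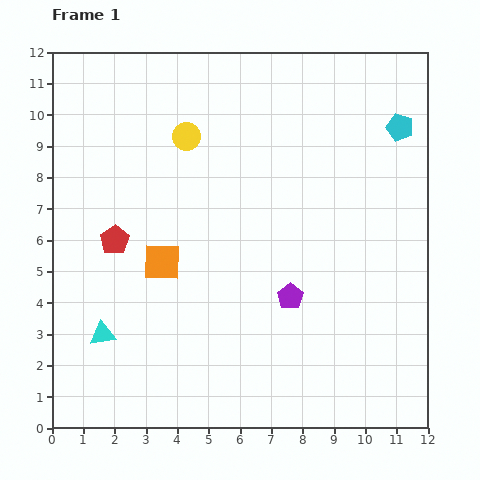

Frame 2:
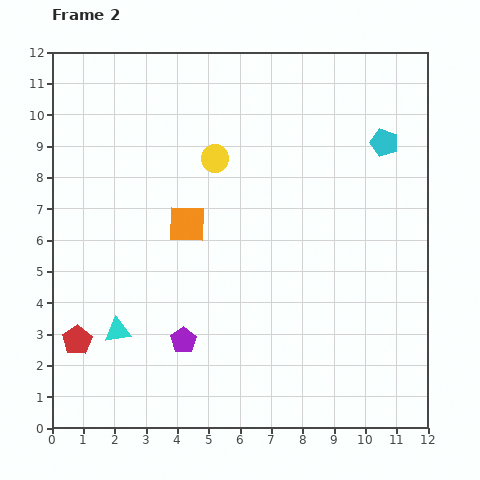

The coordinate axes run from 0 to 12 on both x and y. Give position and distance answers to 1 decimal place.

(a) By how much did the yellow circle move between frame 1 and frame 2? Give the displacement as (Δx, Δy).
(0.9, -0.7)

The yellow circle was at (4.3, 9.3) in frame 1 and (5.2, 8.6) in frame 2.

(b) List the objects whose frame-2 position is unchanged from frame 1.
none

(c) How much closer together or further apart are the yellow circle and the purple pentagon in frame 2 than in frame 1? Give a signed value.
-0.2

Distance in frame 1: 6.1. Distance in frame 2: 5.9.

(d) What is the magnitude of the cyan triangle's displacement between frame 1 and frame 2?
0.5

The cyan triangle moved from (1.6, 3.0) to (2.1, 3.1), a distance of √(0.5² + 0.1²) ≈ 0.5.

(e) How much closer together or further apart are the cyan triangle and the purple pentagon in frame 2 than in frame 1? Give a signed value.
-4.0

Distance in frame 1: 6.1. Distance in frame 2: 2.1.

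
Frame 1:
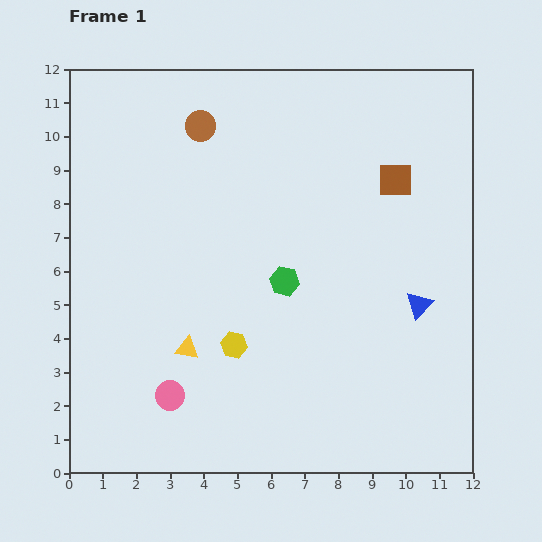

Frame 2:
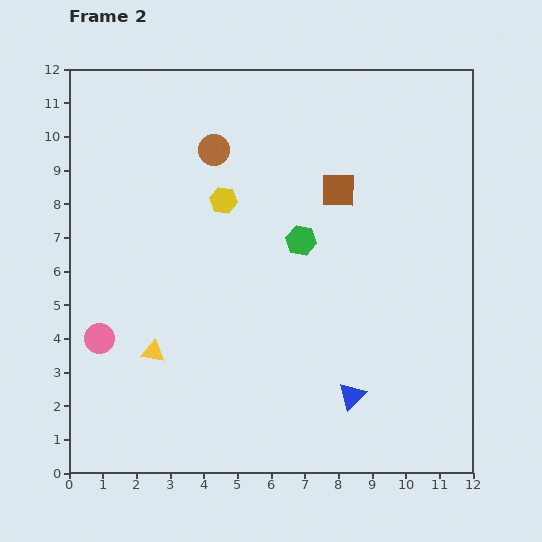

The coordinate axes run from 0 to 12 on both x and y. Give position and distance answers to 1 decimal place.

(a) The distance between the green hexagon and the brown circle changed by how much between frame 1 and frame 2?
-1.5

Distance in frame 1: 5.2. Distance in frame 2: 3.7.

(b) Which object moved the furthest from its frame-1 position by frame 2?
the yellow hexagon

(moved 4.3; next 3.4)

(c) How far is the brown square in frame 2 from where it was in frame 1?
1.7

The brown square moved from (9.7, 8.7) to (8.0, 8.4), a distance of √(1.7² + 0.3²) ≈ 1.7.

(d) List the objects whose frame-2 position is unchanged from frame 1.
none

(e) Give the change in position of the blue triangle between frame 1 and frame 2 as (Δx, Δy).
(-2.0, -2.7)

The blue triangle was at (10.4, 5.0) in frame 1 and (8.4, 2.3) in frame 2.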